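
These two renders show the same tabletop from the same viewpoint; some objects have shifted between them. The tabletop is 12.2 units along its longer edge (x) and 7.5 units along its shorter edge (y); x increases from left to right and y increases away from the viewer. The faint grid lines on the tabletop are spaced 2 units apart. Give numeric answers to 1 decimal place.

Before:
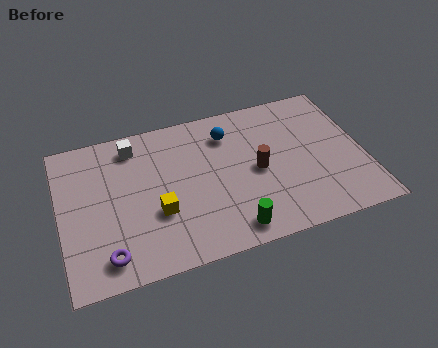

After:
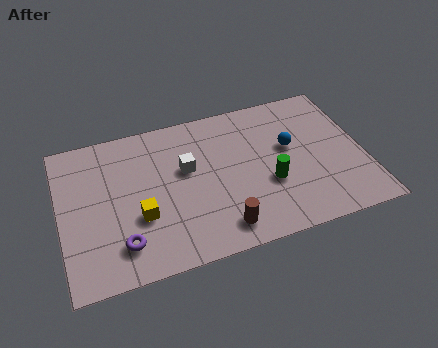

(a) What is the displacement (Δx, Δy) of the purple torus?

(0.6, 0.4)

The purple torus started near (1.7, 1.2) and ended near (2.3, 1.6).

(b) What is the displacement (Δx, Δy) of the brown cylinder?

(-1.7, -2.4)

From the two frames, the brown cylinder sits at roughly (7.9, 3.6) before and (6.2, 1.2) after.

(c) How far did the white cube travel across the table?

2.7

The white cube moved from about (3.1, 6.3) to (5.1, 4.5), a distance of √(2.0² + 1.8²) ≈ 2.7.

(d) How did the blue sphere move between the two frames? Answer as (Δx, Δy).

(2.4, -1.4)

The blue sphere was at about (6.9, 5.8) and moved to about (9.3, 4.4).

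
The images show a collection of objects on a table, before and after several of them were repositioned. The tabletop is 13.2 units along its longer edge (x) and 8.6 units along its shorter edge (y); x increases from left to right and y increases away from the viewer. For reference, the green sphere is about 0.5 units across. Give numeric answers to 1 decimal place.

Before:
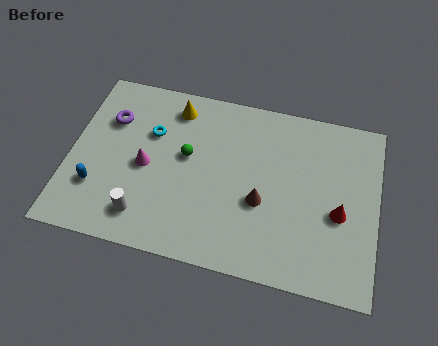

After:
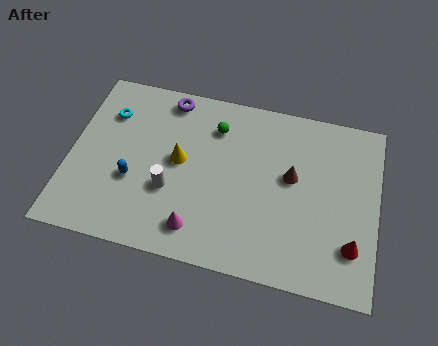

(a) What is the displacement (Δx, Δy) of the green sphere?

(1.1, 1.7)

The green sphere was at about (5.0, 4.9) and moved to about (6.1, 6.6).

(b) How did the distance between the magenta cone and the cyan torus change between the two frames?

+4.7

Before: roughly 1.7 units apart; after: 6.4. That's 4.7 units further apart.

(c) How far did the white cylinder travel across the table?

1.8

The white cylinder was near (3.4, 1.6) before and (4.4, 3.1) after, so it travelled √(1.0² + 1.5²) ≈ 1.8 units.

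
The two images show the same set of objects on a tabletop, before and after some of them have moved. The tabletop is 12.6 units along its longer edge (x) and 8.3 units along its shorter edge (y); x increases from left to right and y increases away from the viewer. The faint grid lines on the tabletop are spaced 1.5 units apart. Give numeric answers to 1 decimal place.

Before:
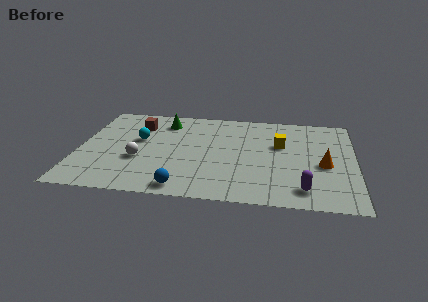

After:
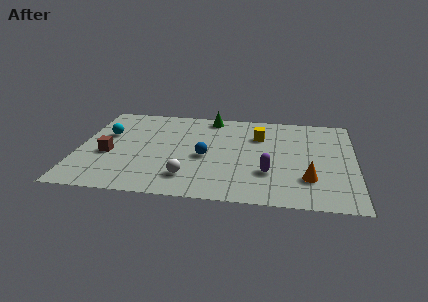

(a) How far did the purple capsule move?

2.0

The purple capsule moved from about (10.3, 1.4) to (8.7, 2.6), a distance of √(1.6² + 1.2²) ≈ 2.0.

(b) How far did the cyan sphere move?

1.5

From (2.7, 4.9) to (1.2, 5.2), the cyan sphere covered √(1.5² + 0.3²) ≈ 1.5 units.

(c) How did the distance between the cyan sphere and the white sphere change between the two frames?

+3.4

The distance was about 1.8 in the first image and 5.2 in the second, so they moved 3.4 units further apart.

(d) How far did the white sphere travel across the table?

2.6

The white sphere moved from about (2.8, 3.1) to (5.1, 1.8), a distance of √(2.3² + 1.3²) ≈ 2.6.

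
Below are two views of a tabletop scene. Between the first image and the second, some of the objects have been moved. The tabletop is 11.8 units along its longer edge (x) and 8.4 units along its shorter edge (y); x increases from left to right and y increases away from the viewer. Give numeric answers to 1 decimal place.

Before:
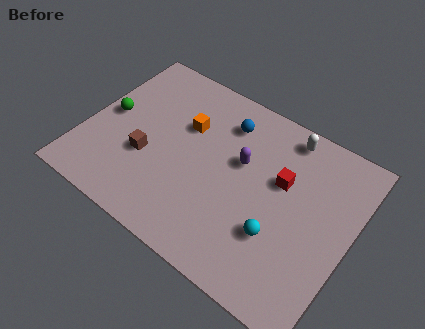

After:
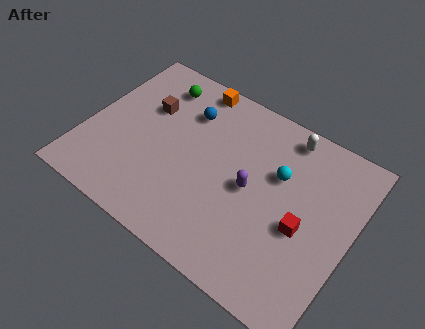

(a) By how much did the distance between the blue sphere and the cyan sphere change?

-0.6

The distance was about 5.0 in the first image and 4.4 in the second, so they moved 0.6 units closer together.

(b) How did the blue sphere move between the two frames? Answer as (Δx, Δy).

(-1.7, -0.4)

The blue sphere started near (5.8, 6.6) and ended near (4.1, 6.2).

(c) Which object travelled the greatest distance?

the green sphere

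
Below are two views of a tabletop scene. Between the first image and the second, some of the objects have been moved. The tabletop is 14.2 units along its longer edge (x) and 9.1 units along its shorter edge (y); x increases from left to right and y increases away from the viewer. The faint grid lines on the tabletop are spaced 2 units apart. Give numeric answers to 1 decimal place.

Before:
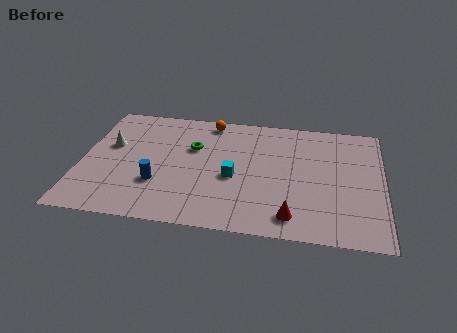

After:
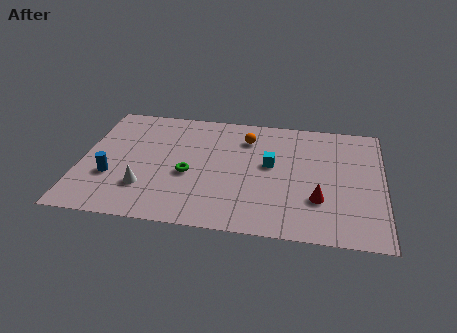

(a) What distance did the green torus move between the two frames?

2.1

From (5.2, 5.9) to (5.1, 3.8), the green torus covered √(0.1² + 2.1²) ≈ 2.1 units.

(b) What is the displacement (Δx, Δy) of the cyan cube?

(1.7, 1.2)

The cyan cube was at about (7.2, 3.9) and moved to about (8.9, 5.1).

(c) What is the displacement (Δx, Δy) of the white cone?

(1.8, -3.0)

The white cone was at about (1.3, 5.5) and moved to about (3.1, 2.5).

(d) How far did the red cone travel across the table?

1.8

The red cone was near (10.0, 1.4) before and (11.2, 2.8) after, so it travelled √(1.2² + 1.4²) ≈ 1.8 units.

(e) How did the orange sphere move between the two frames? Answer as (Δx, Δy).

(1.8, -1.1)

From the two frames, the orange sphere sits at roughly (5.9, 8.1) before and (7.7, 7.0) after.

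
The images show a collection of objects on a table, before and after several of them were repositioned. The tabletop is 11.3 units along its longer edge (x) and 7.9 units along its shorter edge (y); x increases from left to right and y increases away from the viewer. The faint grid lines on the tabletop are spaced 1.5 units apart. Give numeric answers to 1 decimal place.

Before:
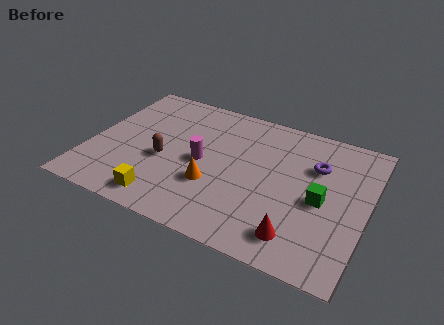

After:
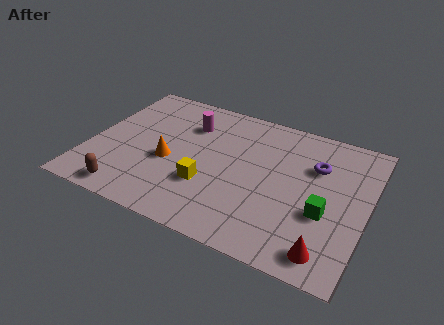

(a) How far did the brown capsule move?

2.6

The brown capsule was near (3.1, 3.3) before and (2.0, 0.9) after, so it travelled √(1.1² + 2.4²) ≈ 2.6 units.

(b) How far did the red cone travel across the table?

1.2

The red cone moved from about (8.8, 1.4) to (10.0, 1.1), a distance of √(1.2² + 0.3²) ≈ 1.2.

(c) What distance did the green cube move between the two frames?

0.6

From (9.5, 3.6) to (9.7, 3.0), the green cube covered √(0.2² + 0.6²) ≈ 0.6 units.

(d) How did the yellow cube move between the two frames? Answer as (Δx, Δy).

(1.6, 1.5)

From the two frames, the yellow cube sits at roughly (3.4, 1.1) before and (5.0, 2.6) after.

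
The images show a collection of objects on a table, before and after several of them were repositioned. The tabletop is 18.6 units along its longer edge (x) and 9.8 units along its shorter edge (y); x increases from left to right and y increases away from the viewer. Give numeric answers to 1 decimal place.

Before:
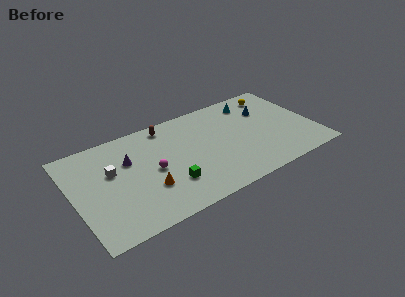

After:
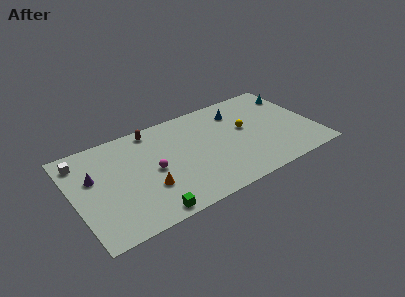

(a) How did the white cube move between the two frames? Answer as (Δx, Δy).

(-2.1, 2.1)

The white cube started near (3.0, 6.0) and ended near (0.9, 8.1).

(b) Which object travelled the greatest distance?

the yellow sphere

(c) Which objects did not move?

the orange cone and the magenta sphere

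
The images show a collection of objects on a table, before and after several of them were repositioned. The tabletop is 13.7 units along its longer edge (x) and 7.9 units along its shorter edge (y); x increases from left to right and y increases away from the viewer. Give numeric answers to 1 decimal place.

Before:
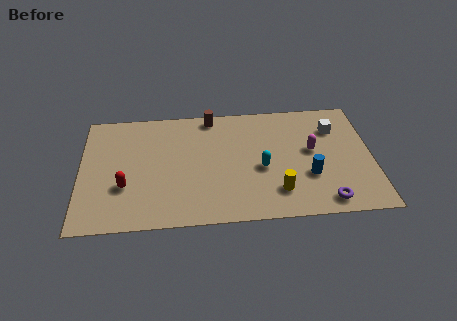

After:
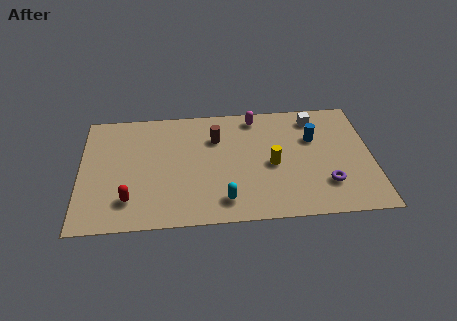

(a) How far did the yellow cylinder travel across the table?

1.8

From (9.2, 1.8) to (9.0, 3.6), the yellow cylinder covered √(0.2² + 1.8²) ≈ 1.8 units.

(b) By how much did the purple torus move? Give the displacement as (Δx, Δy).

(0.1, 1.1)

The purple torus started near (11.4, 1.0) and ended near (11.5, 2.1).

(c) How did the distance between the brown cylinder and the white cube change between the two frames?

-1.1

The distance was about 5.9 in the first image and 4.8 in the second, so they moved 1.1 units closer together.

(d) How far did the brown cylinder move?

1.5

From (6.2, 7.1) to (6.4, 5.6), the brown cylinder covered √(0.2² + 1.5²) ≈ 1.5 units.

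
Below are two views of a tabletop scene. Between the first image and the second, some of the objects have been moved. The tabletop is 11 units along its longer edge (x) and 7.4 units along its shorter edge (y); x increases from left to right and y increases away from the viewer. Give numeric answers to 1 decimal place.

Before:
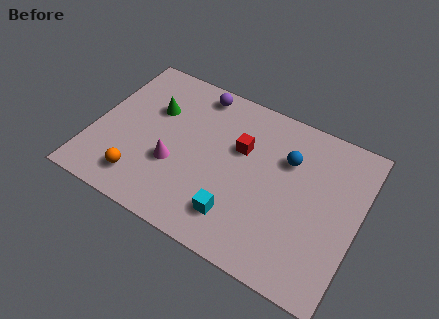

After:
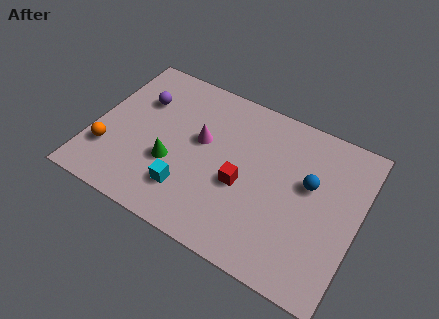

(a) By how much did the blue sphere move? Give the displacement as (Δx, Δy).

(1.0, -0.7)

The blue sphere started near (7.9, 5.1) and ended near (8.9, 4.4).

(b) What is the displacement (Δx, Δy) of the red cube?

(0.3, -1.6)

The red cube was at about (6.0, 4.7) and moved to about (6.3, 3.1).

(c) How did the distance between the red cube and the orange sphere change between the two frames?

+0.6

Before: roughly 5.0 units apart; after: 5.6. That's 0.6 units further apart.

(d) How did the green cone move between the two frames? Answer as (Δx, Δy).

(1.1, -2.2)

From the two frames, the green cone sits at roughly (2.3, 4.9) before and (3.4, 2.7) after.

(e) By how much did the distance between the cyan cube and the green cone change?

-4.0

Before: roughly 5.2 units apart; after: 1.2. That's 4.0 units closer together.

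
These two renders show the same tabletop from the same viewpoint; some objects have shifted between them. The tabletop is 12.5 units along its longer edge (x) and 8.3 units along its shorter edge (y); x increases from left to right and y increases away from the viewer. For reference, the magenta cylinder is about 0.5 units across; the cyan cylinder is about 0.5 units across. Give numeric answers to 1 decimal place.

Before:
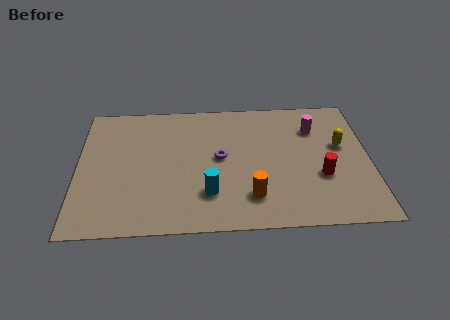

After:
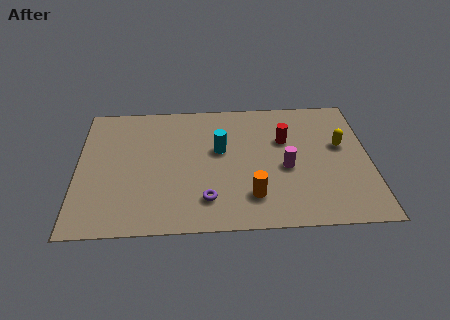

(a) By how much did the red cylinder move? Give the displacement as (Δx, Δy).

(-1.5, 2.4)

The red cylinder was at about (10.4, 3.0) and moved to about (8.9, 5.4).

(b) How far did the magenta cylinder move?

2.8

From (10.2, 6.1) to (8.9, 3.6), the magenta cylinder covered √(1.3² + 2.5²) ≈ 2.8 units.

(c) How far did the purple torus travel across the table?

2.7

The purple torus was near (6.1, 4.4) before and (5.5, 1.8) after, so it travelled √(0.6² + 2.6²) ≈ 2.7 units.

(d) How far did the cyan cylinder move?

2.7

The cyan cylinder moved from about (5.6, 2.2) to (6.1, 4.9), a distance of √(0.5² + 2.7²) ≈ 2.7.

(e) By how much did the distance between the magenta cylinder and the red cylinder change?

-1.3

The distance was about 3.1 in the first image and 1.8 in the second, so they moved 1.3 units closer together.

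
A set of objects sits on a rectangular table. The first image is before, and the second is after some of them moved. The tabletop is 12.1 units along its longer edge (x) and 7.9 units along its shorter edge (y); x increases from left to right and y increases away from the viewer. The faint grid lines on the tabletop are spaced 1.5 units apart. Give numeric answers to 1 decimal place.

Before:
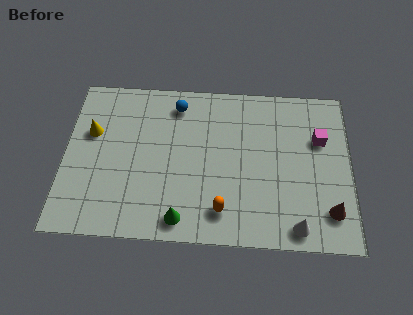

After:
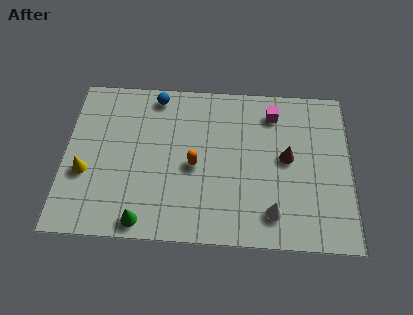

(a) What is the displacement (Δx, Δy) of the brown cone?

(-1.8, 2.5)

The brown cone was at about (11.2, 1.7) and moved to about (9.4, 4.2).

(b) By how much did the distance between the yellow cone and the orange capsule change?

-2.0

Before: roughly 6.6 units apart; after: 4.6. That's 2.0 units closer together.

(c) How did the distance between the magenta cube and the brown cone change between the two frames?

-1.2

The distance was about 3.5 in the first image and 2.3 in the second, so they moved 1.2 units closer together.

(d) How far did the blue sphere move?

1.0

From (4.7, 6.6) to (3.8, 7.0), the blue sphere covered √(0.9² + 0.4²) ≈ 1.0 units.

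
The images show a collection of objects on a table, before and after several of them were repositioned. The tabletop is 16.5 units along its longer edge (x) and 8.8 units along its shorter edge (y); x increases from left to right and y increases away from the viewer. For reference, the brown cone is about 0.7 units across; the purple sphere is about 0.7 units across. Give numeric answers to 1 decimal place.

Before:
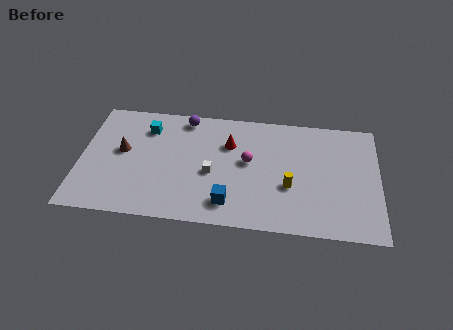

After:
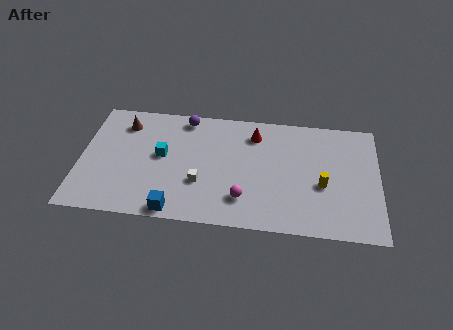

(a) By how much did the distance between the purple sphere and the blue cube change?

+0.4

Before: roughly 6.6 units apart; after: 7.0. That's 0.4 units further apart.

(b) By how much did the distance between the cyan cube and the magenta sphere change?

-0.7

The distance was about 6.0 in the first image and 5.3 in the second, so they moved 0.7 units closer together.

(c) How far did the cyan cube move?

2.2

The cyan cube moved from about (3.6, 6.8) to (4.5, 4.8), a distance of √(0.9² + 2.0²) ≈ 2.2.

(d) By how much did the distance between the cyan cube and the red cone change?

+0.9

Before: roughly 4.7 units apart; after: 5.6. That's 0.9 units further apart.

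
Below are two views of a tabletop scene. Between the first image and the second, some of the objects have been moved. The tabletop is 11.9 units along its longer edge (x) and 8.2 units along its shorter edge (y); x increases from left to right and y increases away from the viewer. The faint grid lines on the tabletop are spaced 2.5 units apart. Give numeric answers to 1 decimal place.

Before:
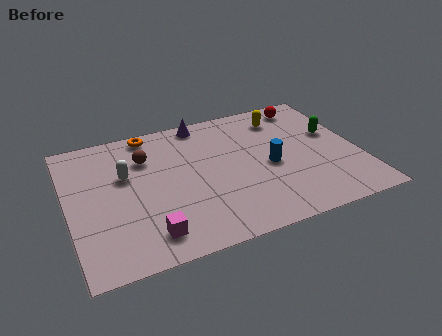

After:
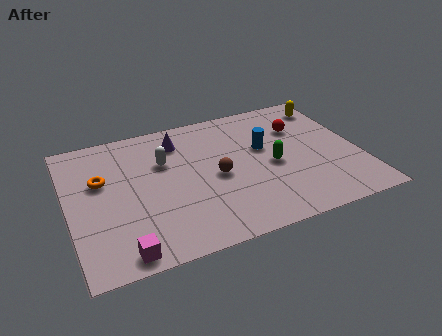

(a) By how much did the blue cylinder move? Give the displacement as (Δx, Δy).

(-0.1, 1.2)

The blue cylinder was at about (8.2, 3.7) and moved to about (8.1, 4.9).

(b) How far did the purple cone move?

1.4

The purple cone was near (5.8, 7.4) before and (4.7, 6.5) after, so it travelled √(1.1² + 0.9²) ≈ 1.4 units.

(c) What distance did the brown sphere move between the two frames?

3.4

The brown sphere moved from about (3.3, 5.9) to (6.0, 3.8), a distance of √(2.7² + 2.1²) ≈ 3.4.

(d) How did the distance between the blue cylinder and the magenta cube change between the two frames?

+1.7

They were about 5.7 units apart before and 7.4 after — 1.7 units further apart.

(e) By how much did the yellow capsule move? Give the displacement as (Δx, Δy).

(2.0, 0.2)

The yellow capsule was at about (9.1, 6.6) and moved to about (11.1, 6.8).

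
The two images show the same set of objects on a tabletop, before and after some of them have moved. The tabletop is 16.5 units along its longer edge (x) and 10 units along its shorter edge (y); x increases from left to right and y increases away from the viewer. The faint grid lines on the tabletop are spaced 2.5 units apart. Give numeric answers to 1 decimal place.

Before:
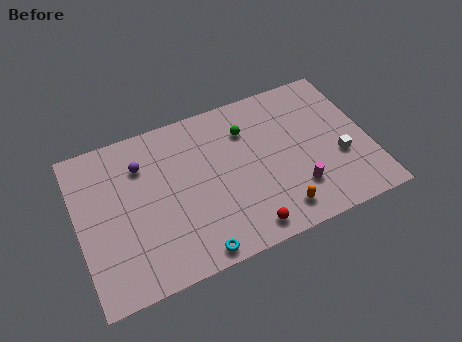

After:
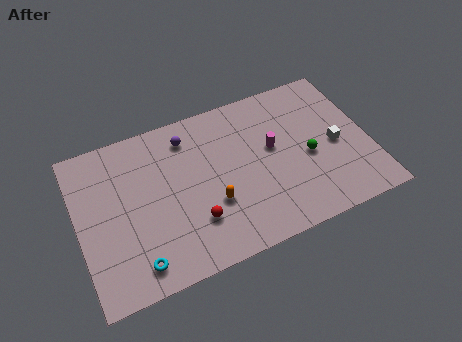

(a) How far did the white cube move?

0.9

From (14.7, 3.7) to (14.6, 4.6), the white cube covered √(0.1² + 0.9²) ≈ 0.9 units.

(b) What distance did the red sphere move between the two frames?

3.1

From (9.0, 1.2) to (6.3, 2.8), the red sphere covered √(2.7² + 1.6²) ≈ 3.1 units.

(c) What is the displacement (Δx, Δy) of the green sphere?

(3.2, -3.0)

The green sphere was at about (9.8, 7.4) and moved to about (13.0, 4.4).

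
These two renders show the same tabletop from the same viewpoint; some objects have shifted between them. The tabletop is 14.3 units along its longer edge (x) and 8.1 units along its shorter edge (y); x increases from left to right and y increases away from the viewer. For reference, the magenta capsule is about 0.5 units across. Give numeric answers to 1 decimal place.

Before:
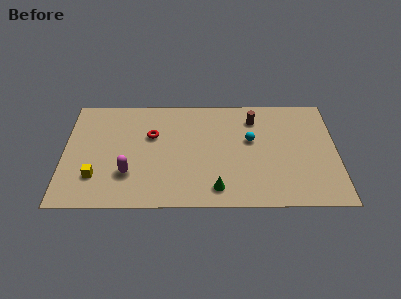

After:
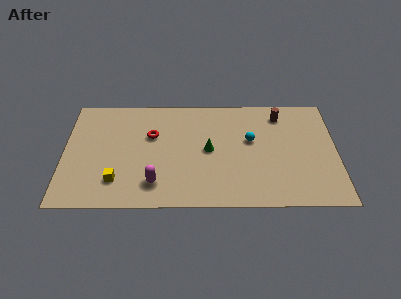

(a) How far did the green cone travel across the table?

2.8

The green cone was near (8.0, 1.3) before and (7.6, 4.1) after, so it travelled √(0.4² + 2.8²) ≈ 2.8 units.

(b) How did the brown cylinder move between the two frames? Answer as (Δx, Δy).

(1.4, 0.3)

The brown cylinder was at about (10.0, 6.4) and moved to about (11.4, 6.7).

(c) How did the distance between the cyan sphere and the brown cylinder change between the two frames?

+0.9

They were about 1.6 units apart before and 2.5 after — 0.9 units further apart.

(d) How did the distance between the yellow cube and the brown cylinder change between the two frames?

+0.5

The distance was about 9.3 in the first image and 9.8 in the second, so they moved 0.5 units further apart.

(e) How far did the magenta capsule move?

1.6

The magenta capsule was near (3.4, 2.4) before and (4.8, 1.7) after, so it travelled √(1.4² + 0.7²) ≈ 1.6 units.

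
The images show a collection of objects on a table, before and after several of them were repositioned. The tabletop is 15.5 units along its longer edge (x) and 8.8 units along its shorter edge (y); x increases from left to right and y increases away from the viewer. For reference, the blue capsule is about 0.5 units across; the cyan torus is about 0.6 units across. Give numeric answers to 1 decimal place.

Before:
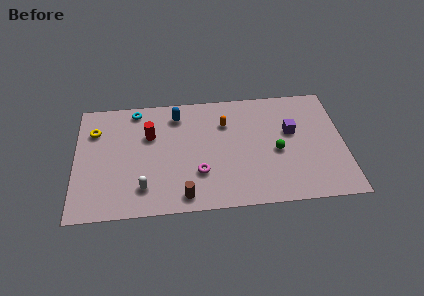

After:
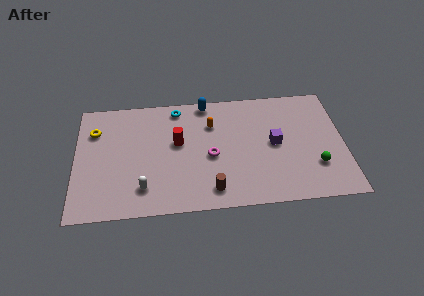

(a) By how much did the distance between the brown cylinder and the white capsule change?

+1.5

The distance was about 2.4 in the first image and 3.9 in the second, so they moved 1.5 units further apart.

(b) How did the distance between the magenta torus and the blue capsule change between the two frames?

-0.6

The distance was about 4.7 in the first image and 4.1 in the second, so they moved 0.6 units closer together.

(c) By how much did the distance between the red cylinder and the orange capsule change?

-2.1

Before: roughly 4.4 units apart; after: 2.3. That's 2.1 units closer together.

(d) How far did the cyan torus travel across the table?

2.4

From (3.5, 7.8) to (5.9, 7.7), the cyan torus covered √(2.4² + 0.1²) ≈ 2.4 units.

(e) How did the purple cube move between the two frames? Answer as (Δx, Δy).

(-1.0, -0.8)

The purple cube started near (12.5, 5.3) and ended near (11.5, 4.5).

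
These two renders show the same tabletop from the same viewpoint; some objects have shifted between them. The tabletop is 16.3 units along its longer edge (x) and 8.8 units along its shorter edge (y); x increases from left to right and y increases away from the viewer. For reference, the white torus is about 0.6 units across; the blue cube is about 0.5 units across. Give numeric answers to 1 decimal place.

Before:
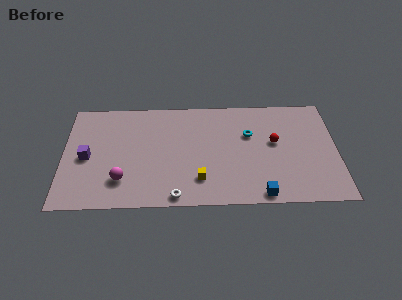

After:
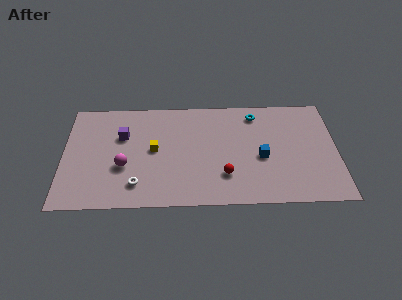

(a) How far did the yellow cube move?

3.7

The yellow cube moved from about (8.1, 2.1) to (5.4, 4.6), a distance of √(2.7² + 2.5²) ≈ 3.7.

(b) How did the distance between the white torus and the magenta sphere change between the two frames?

-1.8

Before: roughly 3.5 units apart; after: 1.7. That's 1.8 units closer together.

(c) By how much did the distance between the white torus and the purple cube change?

-2.1

The distance was about 6.2 in the first image and 4.1 in the second, so they moved 2.1 units closer together.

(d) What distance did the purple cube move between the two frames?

2.7

The purple cube was near (1.4, 4.1) before and (3.5, 5.8) after, so it travelled √(2.1² + 1.7²) ≈ 2.7 units.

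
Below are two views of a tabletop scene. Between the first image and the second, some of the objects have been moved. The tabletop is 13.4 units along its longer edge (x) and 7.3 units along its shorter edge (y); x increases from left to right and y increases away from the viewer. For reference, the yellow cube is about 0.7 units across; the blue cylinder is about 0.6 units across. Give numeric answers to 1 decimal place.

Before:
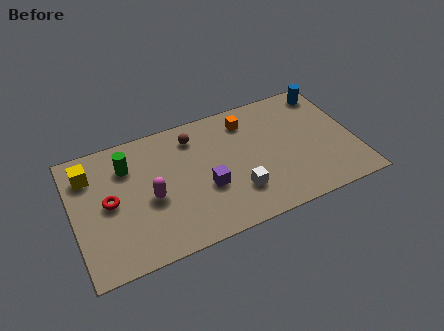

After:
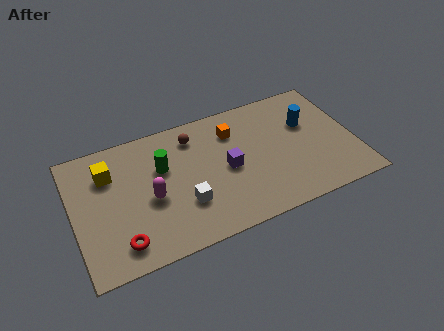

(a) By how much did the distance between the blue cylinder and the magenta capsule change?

-1.6

Before: roughly 9.4 units apart; after: 7.8. That's 1.6 units closer together.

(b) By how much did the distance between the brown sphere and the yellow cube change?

-0.9

Before: roughly 5.0 units apart; after: 4.1. That's 0.9 units closer together.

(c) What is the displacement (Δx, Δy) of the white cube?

(-2.5, 0.3)

The white cube started near (7.6, 2.0) and ended near (5.1, 2.3).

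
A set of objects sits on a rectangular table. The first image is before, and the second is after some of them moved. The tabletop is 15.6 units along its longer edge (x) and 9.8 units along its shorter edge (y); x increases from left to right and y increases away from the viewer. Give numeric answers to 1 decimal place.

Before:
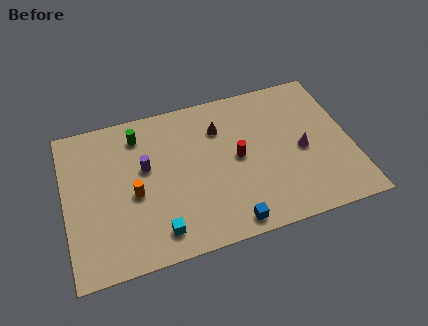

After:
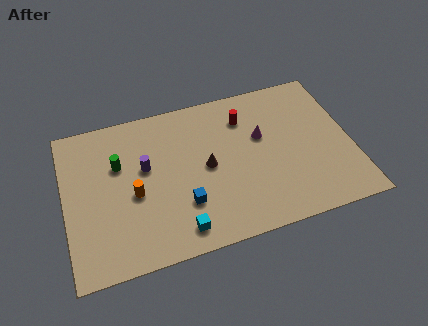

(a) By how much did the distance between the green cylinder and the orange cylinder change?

-1.5

Before: roughly 3.7 units apart; after: 2.2. That's 1.5 units closer together.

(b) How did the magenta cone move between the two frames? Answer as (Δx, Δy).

(-2.1, 1.5)

The magenta cone started near (12.9, 4.5) and ended near (10.8, 6.0).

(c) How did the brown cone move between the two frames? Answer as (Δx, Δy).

(-0.9, -2.3)

The brown cone was at about (8.6, 7.2) and moved to about (7.7, 4.9).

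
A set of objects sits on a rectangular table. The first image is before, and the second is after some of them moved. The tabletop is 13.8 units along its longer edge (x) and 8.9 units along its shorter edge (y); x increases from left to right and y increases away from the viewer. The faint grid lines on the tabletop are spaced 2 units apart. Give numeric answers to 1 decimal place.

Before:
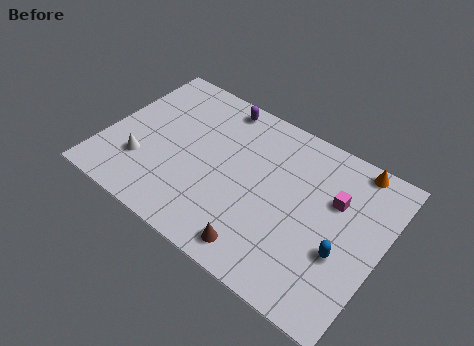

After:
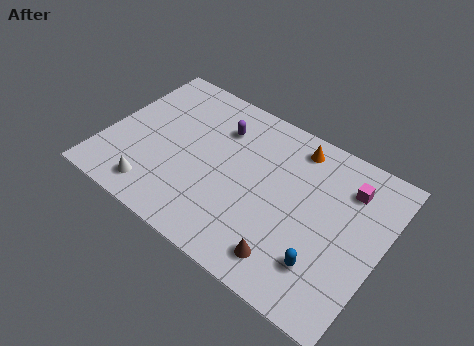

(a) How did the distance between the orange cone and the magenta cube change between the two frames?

+0.5

Before: roughly 2.4 units apart; after: 2.9. That's 0.5 units further apart.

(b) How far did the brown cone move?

1.4

The brown cone was near (8.4, 1.2) before and (9.8, 1.5) after, so it travelled √(1.4² + 0.3²) ≈ 1.4 units.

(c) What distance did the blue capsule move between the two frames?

1.3

The blue capsule was near (12.1, 3.3) before and (11.4, 2.2) after, so it travelled √(0.7² + 1.1²) ≈ 1.3 units.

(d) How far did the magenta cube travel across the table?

1.1

The magenta cube moved from about (11.3, 5.8) to (11.8, 6.8), a distance of √(0.5² + 1.0²) ≈ 1.1.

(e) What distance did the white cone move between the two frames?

1.5

The white cone was near (2.1, 2.6) before and (3.0, 1.4) after, so it travelled √(0.9² + 1.2²) ≈ 1.5 units.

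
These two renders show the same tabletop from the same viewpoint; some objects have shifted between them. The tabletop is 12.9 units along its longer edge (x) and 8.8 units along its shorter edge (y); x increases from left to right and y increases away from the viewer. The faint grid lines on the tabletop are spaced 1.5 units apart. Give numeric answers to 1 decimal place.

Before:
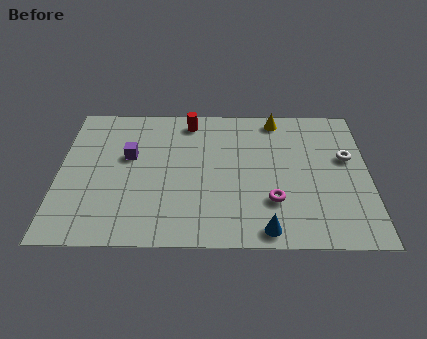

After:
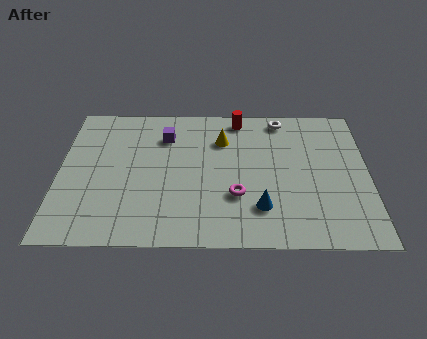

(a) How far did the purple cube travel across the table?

2.0

The purple cube was near (2.9, 5.3) before and (4.4, 6.6) after, so it travelled √(1.5² + 1.3²) ≈ 2.0 units.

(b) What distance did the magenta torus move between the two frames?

1.5

The magenta torus was near (8.9, 2.6) before and (7.4, 2.9) after, so it travelled √(1.5² + 0.3²) ≈ 1.5 units.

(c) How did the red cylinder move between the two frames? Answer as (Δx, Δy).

(2.1, 0.2)

The red cylinder was at about (5.4, 7.6) and moved to about (7.5, 7.8).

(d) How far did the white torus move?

3.7

The white torus moved from about (12.0, 5.3) to (9.3, 7.8), a distance of √(2.7² + 2.5²) ≈ 3.7.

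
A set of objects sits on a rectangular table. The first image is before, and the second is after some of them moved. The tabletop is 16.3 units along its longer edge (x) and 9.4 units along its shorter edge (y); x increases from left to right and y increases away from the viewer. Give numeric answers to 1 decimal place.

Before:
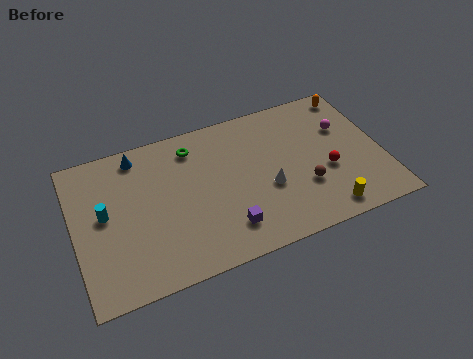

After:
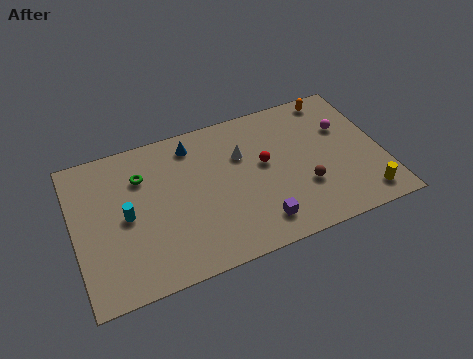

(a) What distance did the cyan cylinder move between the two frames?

1.2

From (1.6, 5.1) to (2.7, 4.6), the cyan cylinder covered √(1.1² + 0.5²) ≈ 1.2 units.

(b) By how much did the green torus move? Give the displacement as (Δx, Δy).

(-2.8, -0.9)

The green torus started near (6.5, 7.7) and ended near (3.7, 6.8).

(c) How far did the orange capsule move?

1.1

The orange capsule moved from about (15.3, 8.3) to (14.2, 8.4), a distance of √(1.1² + 0.1²) ≈ 1.1.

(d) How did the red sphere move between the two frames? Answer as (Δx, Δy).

(-3.2, 1.6)

The red sphere was at about (13.3, 3.7) and moved to about (10.1, 5.3).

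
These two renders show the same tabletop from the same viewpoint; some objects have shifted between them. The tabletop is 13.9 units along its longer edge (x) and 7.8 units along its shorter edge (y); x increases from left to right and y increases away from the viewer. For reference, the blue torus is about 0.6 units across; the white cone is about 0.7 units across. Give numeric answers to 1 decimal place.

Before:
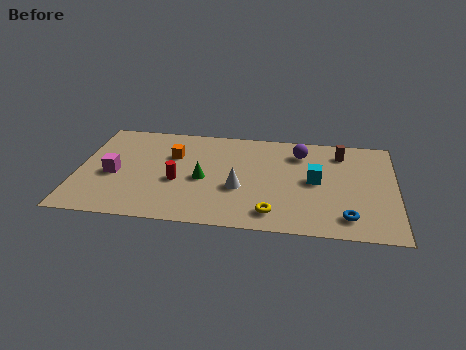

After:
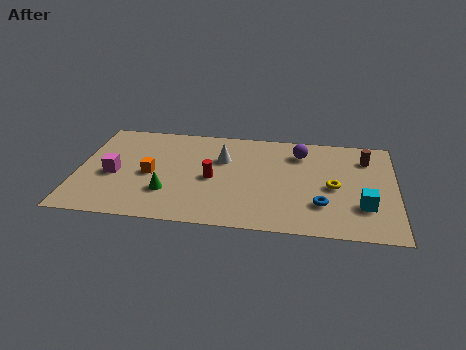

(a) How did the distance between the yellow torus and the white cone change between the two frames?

+2.9

They were about 2.3 units apart before and 5.2 after — 2.9 units further apart.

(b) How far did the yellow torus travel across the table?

3.5

The yellow torus was near (8.6, 1.3) before and (11.2, 3.6) after, so it travelled √(2.6² + 2.3²) ≈ 3.5 units.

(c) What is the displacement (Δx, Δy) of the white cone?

(-0.8, 2.2)

From the two frames, the white cone sits at roughly (7.1, 3.0) before and (6.3, 5.2) after.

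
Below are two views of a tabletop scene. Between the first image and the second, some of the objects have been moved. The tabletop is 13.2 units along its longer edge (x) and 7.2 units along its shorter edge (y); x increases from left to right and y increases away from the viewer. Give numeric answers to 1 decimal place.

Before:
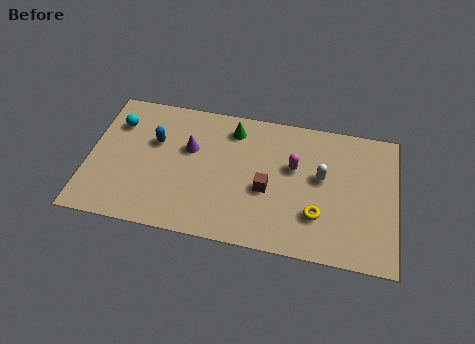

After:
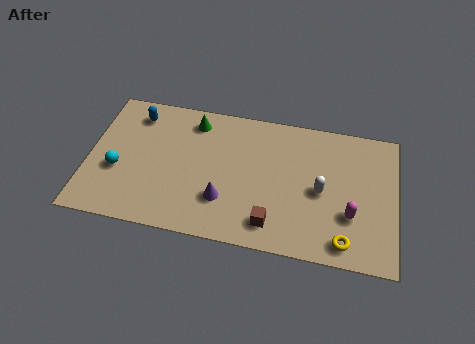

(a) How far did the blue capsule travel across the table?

1.6

The blue capsule moved from about (2.8, 4.6) to (1.9, 5.9), a distance of √(0.9² + 1.3²) ≈ 1.6.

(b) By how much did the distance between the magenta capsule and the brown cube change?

+1.7

They were about 1.8 units apart before and 3.5 after — 1.7 units further apart.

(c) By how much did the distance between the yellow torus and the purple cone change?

-0.8

Before: roughly 6.1 units apart; after: 5.3. That's 0.8 units closer together.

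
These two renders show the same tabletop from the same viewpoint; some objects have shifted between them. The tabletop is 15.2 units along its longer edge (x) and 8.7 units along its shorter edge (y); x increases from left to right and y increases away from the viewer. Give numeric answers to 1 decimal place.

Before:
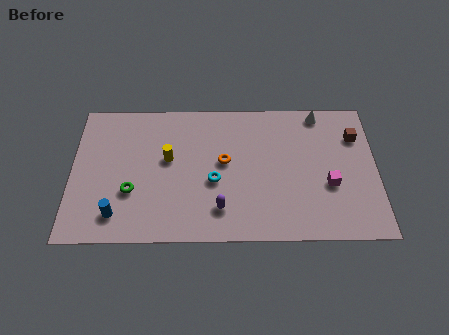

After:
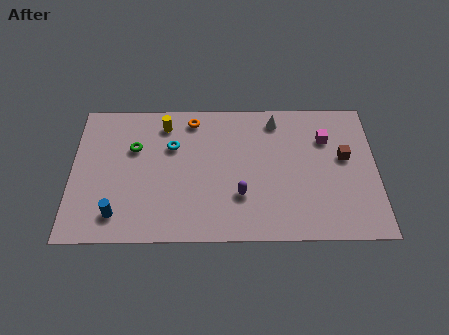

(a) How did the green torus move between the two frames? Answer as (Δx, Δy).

(0.1, 2.7)

From the two frames, the green torus sits at roughly (3.0, 3.0) before and (3.1, 5.7) after.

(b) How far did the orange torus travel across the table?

3.1

From (7.6, 4.8) to (6.0, 7.5), the orange torus covered √(1.6² + 2.7²) ≈ 3.1 units.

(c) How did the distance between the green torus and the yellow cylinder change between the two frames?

-0.6

They were about 2.7 units apart before and 2.1 after — 0.6 units closer together.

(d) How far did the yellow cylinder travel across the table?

2.2

The yellow cylinder moved from about (4.8, 5.0) to (4.6, 7.2), a distance of √(0.2² + 2.2²) ≈ 2.2.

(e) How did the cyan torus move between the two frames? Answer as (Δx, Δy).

(-2.1, 2.2)

The cyan torus was at about (7.1, 3.6) and moved to about (5.0, 5.8).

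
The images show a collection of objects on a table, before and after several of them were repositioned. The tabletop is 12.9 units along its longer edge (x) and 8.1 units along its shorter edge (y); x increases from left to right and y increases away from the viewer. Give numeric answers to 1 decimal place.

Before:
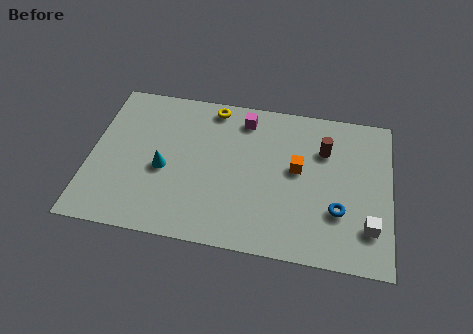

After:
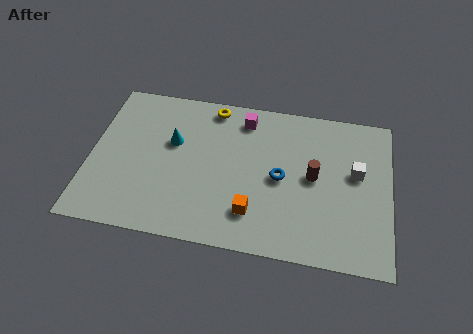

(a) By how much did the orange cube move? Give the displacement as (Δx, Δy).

(-1.8, -2.6)

The orange cube started near (8.9, 4.5) and ended near (7.1, 1.9).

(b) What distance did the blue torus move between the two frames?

2.8

The blue torus was near (10.7, 2.6) before and (8.2, 3.9) after, so it travelled √(2.5² + 1.3²) ≈ 2.8 units.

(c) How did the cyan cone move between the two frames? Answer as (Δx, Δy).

(0.3, 1.5)

From the two frames, the cyan cone sits at roughly (3.2, 3.5) before and (3.5, 5.0) after.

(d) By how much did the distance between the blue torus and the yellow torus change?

-2.7

The distance was about 7.2 in the first image and 4.5 in the second, so they moved 2.7 units closer together.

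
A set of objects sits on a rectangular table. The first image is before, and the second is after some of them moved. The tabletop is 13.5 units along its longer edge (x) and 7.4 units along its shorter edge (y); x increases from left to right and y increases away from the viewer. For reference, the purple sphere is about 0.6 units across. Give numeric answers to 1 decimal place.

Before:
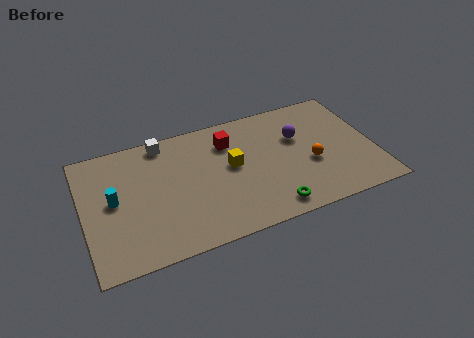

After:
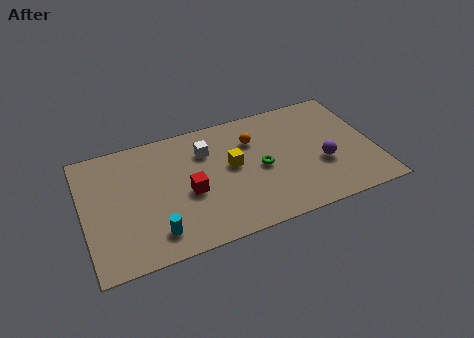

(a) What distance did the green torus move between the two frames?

2.5

From (8.4, 1.0) to (8.2, 3.5), the green torus covered √(0.2² + 2.5²) ≈ 2.5 units.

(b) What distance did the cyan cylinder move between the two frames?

3.0

From (1.4, 3.9) to (3.1, 1.4), the cyan cylinder covered √(1.7² + 2.5²) ≈ 3.0 units.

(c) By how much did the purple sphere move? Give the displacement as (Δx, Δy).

(0.9, -2.0)

The purple sphere was at about (10.1, 4.8) and moved to about (11.0, 2.8).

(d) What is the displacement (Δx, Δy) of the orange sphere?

(-2.5, 2.3)

The orange sphere started near (10.5, 3.0) and ended near (8.0, 5.3).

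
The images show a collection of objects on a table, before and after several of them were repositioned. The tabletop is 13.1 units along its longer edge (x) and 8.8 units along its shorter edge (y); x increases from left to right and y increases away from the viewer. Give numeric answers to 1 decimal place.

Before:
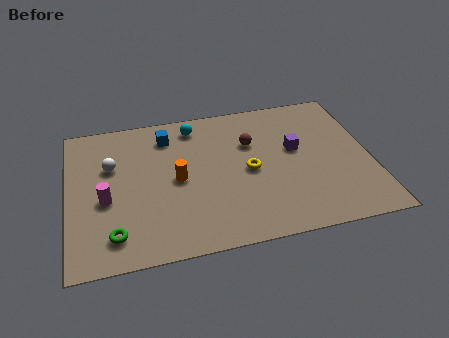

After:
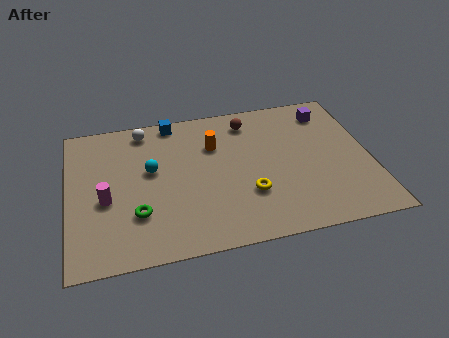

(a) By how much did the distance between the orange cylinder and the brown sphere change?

-1.7

The distance was about 3.7 in the first image and 2.0 in the second, so they moved 1.7 units closer together.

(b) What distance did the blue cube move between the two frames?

0.9

From (4.4, 7.1) to (4.7, 8.0), the blue cube covered √(0.3² + 0.9²) ≈ 0.9 units.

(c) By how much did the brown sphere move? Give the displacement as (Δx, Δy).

(0.0, 1.4)

From the two frames, the brown sphere sits at roughly (8.0, 5.9) before and (8.0, 7.3) after.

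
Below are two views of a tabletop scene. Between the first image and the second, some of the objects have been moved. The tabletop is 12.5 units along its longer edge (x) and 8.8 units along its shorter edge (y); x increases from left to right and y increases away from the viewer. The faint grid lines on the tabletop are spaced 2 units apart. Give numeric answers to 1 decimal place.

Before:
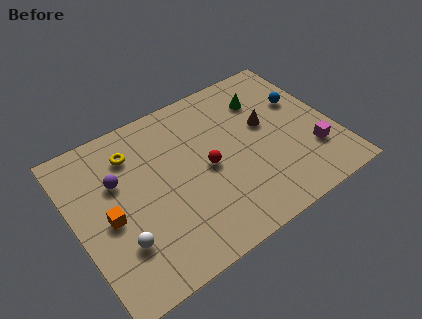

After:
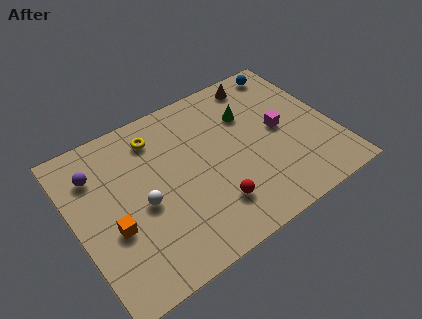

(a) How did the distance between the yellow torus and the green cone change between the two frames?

-2.0

Before: roughly 6.5 units apart; after: 4.5. That's 2.0 units closer together.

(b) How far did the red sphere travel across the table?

2.1

The red sphere moved from about (6.3, 4.2) to (6.2, 2.1), a distance of √(0.1² + 2.1²) ≈ 2.1.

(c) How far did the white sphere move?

1.9

From (1.8, 2.5) to (3.1, 3.9), the white sphere covered √(1.3² + 1.4²) ≈ 1.9 units.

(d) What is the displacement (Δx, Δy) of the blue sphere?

(-0.2, 2.2)

The blue sphere was at about (11.3, 5.6) and moved to about (11.1, 7.8).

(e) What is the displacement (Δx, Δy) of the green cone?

(-0.9, -0.5)

From the two frames, the green cone sits at roughly (9.6, 6.6) before and (8.7, 6.1) after.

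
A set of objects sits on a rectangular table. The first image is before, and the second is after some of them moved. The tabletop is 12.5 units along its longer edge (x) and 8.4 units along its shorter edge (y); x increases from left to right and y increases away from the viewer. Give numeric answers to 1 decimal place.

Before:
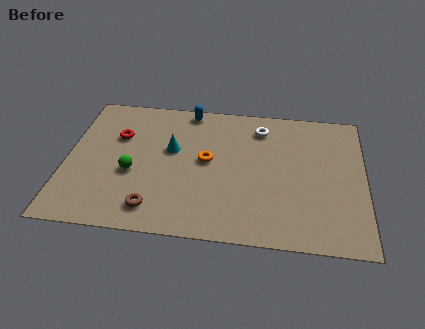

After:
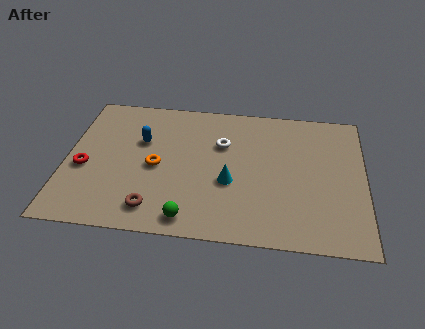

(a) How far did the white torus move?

2.0

The white torus moved from about (8.1, 6.8) to (6.5, 5.6), a distance of √(1.6² + 1.2²) ≈ 2.0.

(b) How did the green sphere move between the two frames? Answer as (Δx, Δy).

(2.5, -2.4)

From the two frames, the green sphere sits at roughly (2.8, 3.4) before and (5.3, 1.0) after.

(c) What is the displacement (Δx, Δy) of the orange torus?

(-2.1, -0.6)

The orange torus was at about (5.9, 4.5) and moved to about (3.8, 3.9).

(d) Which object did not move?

the brown torus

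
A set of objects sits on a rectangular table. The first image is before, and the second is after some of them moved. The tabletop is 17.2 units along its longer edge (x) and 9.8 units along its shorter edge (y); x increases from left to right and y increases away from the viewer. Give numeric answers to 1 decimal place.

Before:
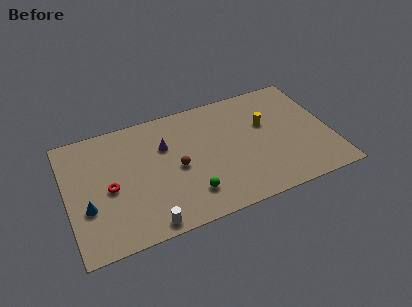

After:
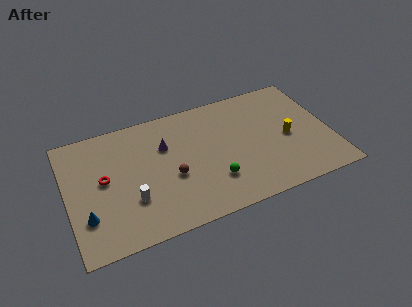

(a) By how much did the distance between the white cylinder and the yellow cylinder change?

+0.7

They were about 9.8 units apart before and 10.5 after — 0.7 units further apart.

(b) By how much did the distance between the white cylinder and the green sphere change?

+2.1

They were about 3.2 units apart before and 5.3 after — 2.1 units further apart.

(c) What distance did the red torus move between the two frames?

0.9

From (2.7, 4.5) to (2.4, 5.3), the red torus covered √(0.3² + 0.8²) ≈ 0.9 units.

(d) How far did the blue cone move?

0.7

The blue cone was near (1.2, 3.5) before and (1.1, 2.8) after, so it travelled √(0.1² + 0.7²) ≈ 0.7 units.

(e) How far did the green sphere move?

1.7

The green sphere moved from about (7.7, 2.2) to (9.3, 2.7), a distance of √(1.6² + 0.5²) ≈ 1.7.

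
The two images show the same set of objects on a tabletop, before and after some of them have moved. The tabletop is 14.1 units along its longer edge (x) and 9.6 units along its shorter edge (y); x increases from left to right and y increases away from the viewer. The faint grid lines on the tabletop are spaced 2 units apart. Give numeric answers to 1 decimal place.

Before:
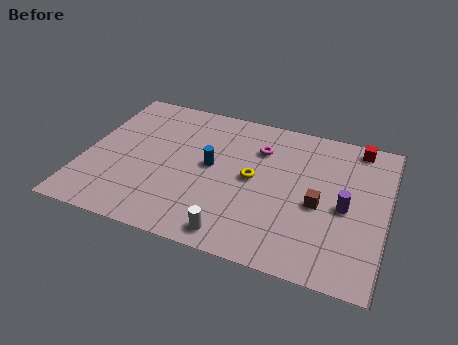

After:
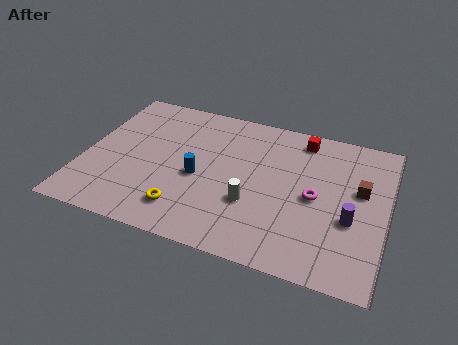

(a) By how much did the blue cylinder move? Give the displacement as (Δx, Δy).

(-0.5, -0.9)

The blue cylinder started near (5.9, 5.1) and ended near (5.4, 4.2).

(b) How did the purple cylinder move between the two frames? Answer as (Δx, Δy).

(0.3, -0.7)

The purple cylinder was at about (12.2, 4.4) and moved to about (12.5, 3.7).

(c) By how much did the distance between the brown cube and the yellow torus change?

+5.5

The distance was about 3.2 in the first image and 8.7 in the second, so they moved 5.5 units further apart.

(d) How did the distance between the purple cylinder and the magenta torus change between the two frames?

-3.0

Before: roughly 4.9 units apart; after: 1.9. That's 3.0 units closer together.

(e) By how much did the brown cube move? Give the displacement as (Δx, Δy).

(1.8, 1.5)

The brown cube started near (11.0, 4.2) and ended near (12.8, 5.7).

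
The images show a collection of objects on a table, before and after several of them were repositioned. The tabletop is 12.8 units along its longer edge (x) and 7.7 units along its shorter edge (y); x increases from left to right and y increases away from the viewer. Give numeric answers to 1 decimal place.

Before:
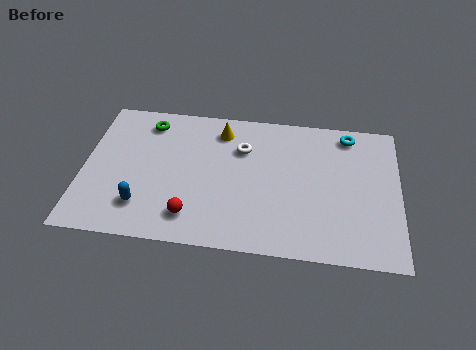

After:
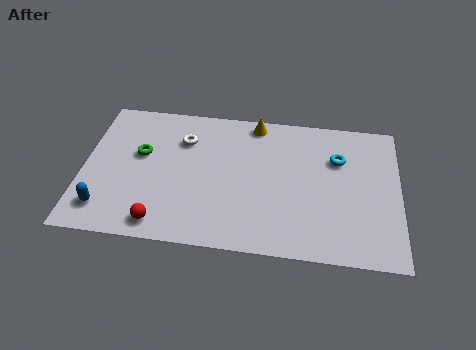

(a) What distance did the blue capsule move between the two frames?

1.5

The blue capsule was near (2.5, 1.8) before and (1.0, 1.5) after, so it travelled √(1.5² + 0.3²) ≈ 1.5 units.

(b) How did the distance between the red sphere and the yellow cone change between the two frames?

+2.0

Before: roughly 4.9 units apart; after: 6.9. That's 2.0 units further apart.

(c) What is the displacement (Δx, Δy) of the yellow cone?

(1.4, 0.6)

The yellow cone started near (5.5, 6.3) and ended near (6.9, 6.9).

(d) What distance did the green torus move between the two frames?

1.8

The green torus moved from about (2.5, 6.4) to (2.3, 4.6), a distance of √(0.2² + 1.8²) ≈ 1.8.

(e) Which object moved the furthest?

the white torus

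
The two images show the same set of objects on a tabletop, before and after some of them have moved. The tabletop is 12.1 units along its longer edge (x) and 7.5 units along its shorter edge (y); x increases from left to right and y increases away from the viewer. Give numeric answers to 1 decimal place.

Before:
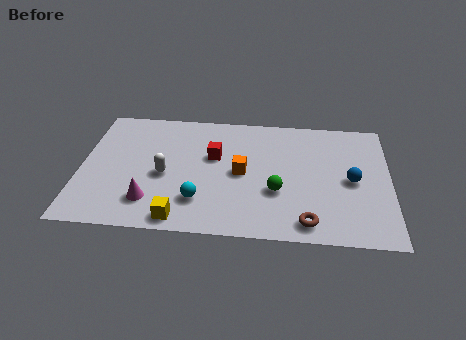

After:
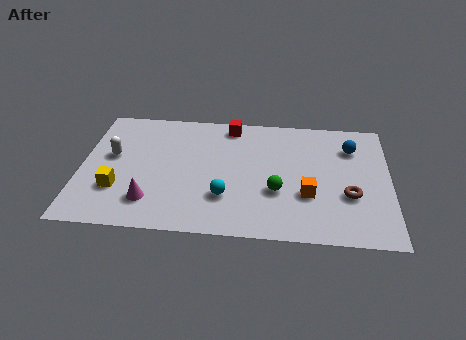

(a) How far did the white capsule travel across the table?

2.3

From (3.3, 3.3) to (1.2, 4.3), the white capsule covered √(2.1² + 1.0²) ≈ 2.3 units.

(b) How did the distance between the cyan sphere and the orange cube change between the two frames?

+0.8

Before: roughly 2.4 units apart; after: 3.2. That's 0.8 units further apart.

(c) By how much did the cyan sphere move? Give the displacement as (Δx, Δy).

(1.0, 0.3)

The cyan sphere started near (4.7, 1.9) and ended near (5.7, 2.2).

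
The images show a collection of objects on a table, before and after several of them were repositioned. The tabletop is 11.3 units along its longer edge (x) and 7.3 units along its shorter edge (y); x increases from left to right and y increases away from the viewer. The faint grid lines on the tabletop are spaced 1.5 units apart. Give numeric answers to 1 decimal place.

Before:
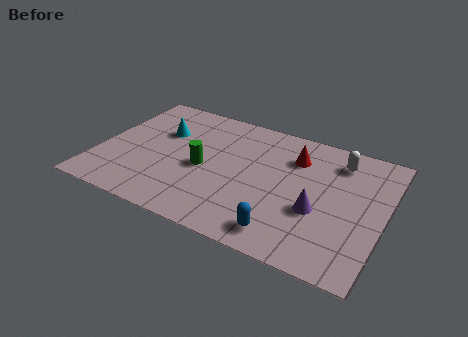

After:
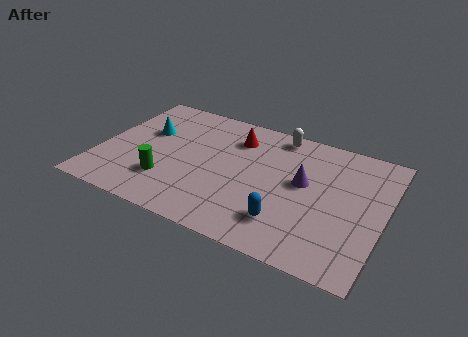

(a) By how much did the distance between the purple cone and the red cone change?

+0.4

They were about 2.9 units apart before and 3.3 after — 0.4 units further apart.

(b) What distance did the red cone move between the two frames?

2.4

The red cone was near (7.6, 5.4) before and (5.2, 5.6) after, so it travelled √(2.4² + 0.2²) ≈ 2.4 units.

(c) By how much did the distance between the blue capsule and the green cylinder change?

+0.7

Before: roughly 4.1 units apart; after: 4.8. That's 0.7 units further apart.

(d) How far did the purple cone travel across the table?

1.5

The purple cone moved from about (8.8, 2.8) to (8.1, 4.1), a distance of √(0.7² + 1.3²) ≈ 1.5.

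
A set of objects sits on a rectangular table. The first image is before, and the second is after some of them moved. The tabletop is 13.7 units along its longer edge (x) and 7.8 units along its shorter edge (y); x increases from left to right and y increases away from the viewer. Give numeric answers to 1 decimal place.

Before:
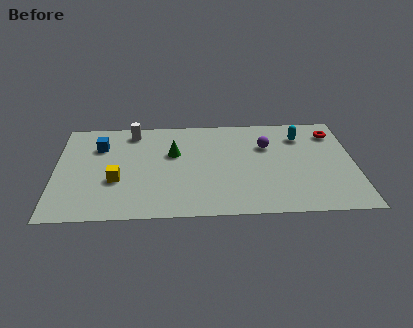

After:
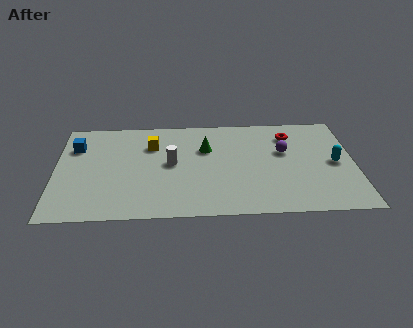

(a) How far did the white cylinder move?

3.2

The white cylinder was near (3.5, 6.7) before and (5.3, 4.1) after, so it travelled √(1.8² + 2.6²) ≈ 3.2 units.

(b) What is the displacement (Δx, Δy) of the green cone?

(1.5, 0.3)

The green cone started near (5.4, 4.9) and ended near (6.9, 5.2).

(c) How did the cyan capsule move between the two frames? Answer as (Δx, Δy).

(1.5, -2.2)

The cyan capsule started near (11.3, 6.0) and ended near (12.8, 3.8).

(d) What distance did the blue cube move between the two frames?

1.1

The blue cube moved from about (2.0, 5.6) to (0.9, 5.6), a distance of √(1.1² + 0.0²) ≈ 1.1.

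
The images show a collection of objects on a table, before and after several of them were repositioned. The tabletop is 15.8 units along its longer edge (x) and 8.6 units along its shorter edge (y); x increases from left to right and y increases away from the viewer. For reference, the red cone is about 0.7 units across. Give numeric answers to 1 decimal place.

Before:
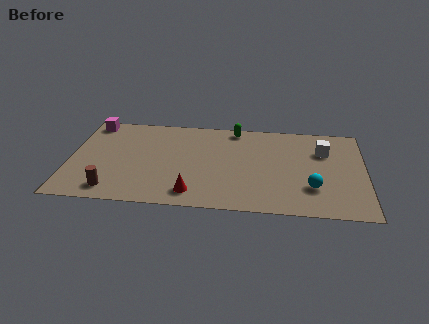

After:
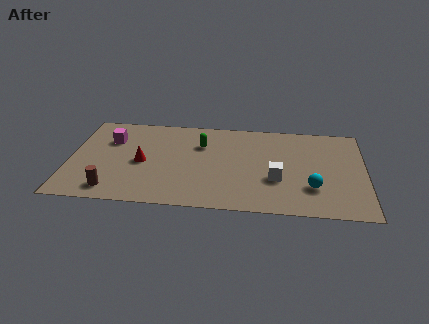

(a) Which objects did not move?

the brown cylinder and the cyan sphere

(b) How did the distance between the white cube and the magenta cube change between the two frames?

-3.2

They were about 12.7 units apart before and 9.5 after — 3.2 units closer together.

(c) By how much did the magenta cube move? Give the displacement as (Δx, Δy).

(1.1, -1.6)

From the two frames, the magenta cube sits at roughly (1.0, 7.6) before and (2.1, 6.0) after.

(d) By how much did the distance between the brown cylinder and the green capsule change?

-2.5

They were about 9.1 units apart before and 6.6 after — 2.5 units closer together.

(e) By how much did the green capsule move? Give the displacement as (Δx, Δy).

(-1.8, -1.7)

The green capsule was at about (8.8, 7.7) and moved to about (7.0, 6.0).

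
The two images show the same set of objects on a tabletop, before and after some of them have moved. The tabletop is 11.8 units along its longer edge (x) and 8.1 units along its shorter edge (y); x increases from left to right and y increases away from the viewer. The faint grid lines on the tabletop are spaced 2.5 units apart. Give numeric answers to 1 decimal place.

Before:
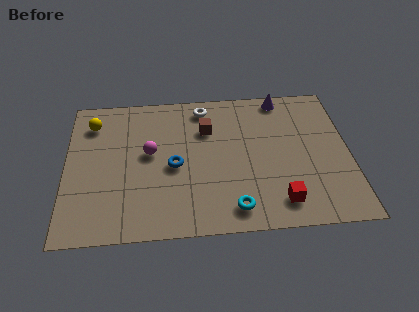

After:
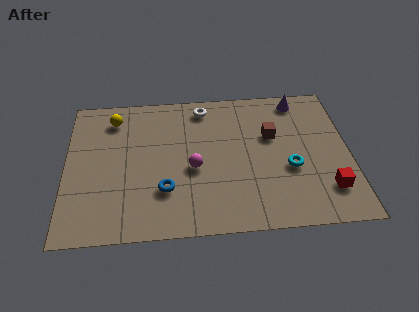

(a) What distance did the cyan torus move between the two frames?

3.1

From (6.9, 1.2) to (9.3, 3.2), the cyan torus covered √(2.4² + 2.0²) ≈ 3.1 units.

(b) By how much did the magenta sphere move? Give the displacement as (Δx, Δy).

(1.8, -1.0)

From the two frames, the magenta sphere sits at roughly (3.5, 4.5) before and (5.3, 3.5) after.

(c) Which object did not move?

the white torus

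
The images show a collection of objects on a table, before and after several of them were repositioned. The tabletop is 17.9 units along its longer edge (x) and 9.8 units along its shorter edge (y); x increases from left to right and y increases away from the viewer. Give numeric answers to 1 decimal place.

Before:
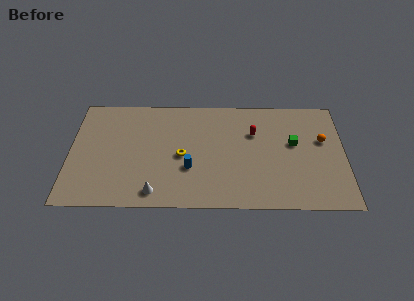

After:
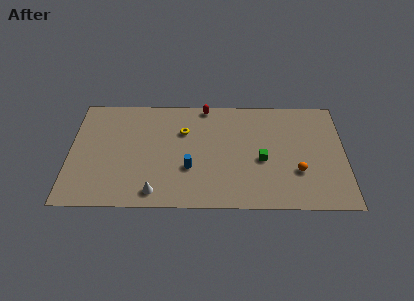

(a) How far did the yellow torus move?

2.2

The yellow torus was near (7.3, 4.5) before and (7.4, 6.7) after, so it travelled √(0.1² + 2.2²) ≈ 2.2 units.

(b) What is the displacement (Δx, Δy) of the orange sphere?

(-1.7, -2.8)

The orange sphere was at about (16.5, 6.0) and moved to about (14.8, 3.2).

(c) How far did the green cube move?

2.6

The green cube moved from about (14.6, 5.7) to (12.5, 4.2), a distance of √(2.1² + 1.5²) ≈ 2.6.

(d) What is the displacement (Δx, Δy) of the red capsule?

(-3.2, 2.4)

The red capsule was at about (12.0, 6.6) and moved to about (8.8, 9.0).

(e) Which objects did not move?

the white cone and the blue cylinder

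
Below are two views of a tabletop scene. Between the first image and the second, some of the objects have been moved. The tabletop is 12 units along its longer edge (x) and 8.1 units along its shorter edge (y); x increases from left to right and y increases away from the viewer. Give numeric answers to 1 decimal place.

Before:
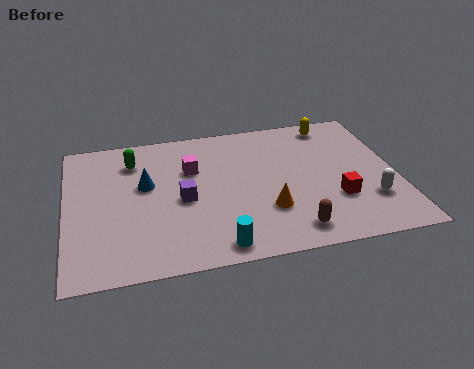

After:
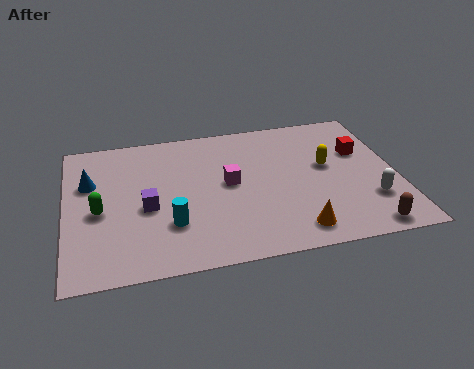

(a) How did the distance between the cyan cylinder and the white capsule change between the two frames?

+1.4

Before: roughly 5.8 units apart; after: 7.2. That's 1.4 units further apart.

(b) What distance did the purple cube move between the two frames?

1.3

From (4.2, 3.7) to (2.9, 3.5), the purple cube covered √(1.3² + 0.2²) ≈ 1.3 units.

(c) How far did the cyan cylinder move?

2.2

The cyan cylinder moved from about (5.3, 0.9) to (3.7, 2.4), a distance of √(1.6² + 1.5²) ≈ 2.2.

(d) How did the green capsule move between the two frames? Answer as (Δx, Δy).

(-1.3, -2.7)

From the two frames, the green capsule sits at roughly (2.5, 6.3) before and (1.2, 3.6) after.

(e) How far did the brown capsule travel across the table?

2.6

From (8.0, 1.2) to (10.6, 0.8), the brown capsule covered √(2.6² + 0.4²) ≈ 2.6 units.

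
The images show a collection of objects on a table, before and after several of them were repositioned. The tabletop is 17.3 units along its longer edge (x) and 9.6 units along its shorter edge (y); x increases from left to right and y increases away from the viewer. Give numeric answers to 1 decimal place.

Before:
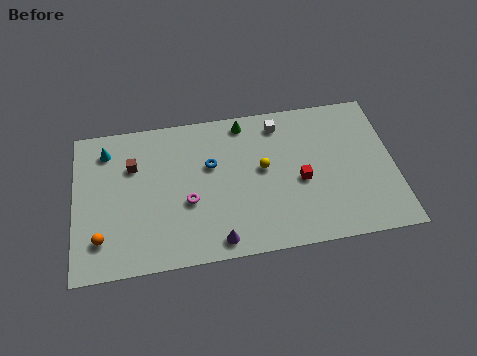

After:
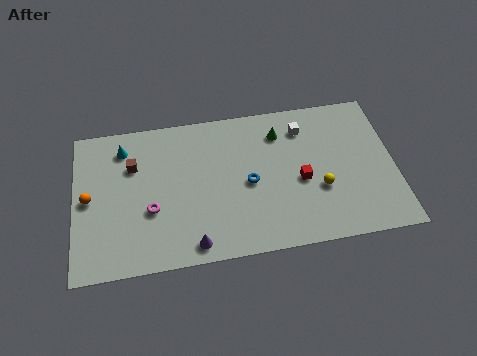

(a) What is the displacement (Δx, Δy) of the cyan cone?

(0.9, 0.0)

From the two frames, the cyan cone sits at roughly (1.8, 7.8) before and (2.7, 7.8) after.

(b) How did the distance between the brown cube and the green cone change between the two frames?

+1.7

Before: roughly 6.4 units apart; after: 8.1. That's 1.7 units further apart.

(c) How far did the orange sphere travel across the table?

2.7

The orange sphere moved from about (1.4, 2.2) to (0.8, 4.8), a distance of √(0.6² + 2.6²) ≈ 2.7.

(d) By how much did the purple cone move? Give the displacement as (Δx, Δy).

(-1.3, 0.0)

The purple cone was at about (7.6, 1.1) and moved to about (6.3, 1.1).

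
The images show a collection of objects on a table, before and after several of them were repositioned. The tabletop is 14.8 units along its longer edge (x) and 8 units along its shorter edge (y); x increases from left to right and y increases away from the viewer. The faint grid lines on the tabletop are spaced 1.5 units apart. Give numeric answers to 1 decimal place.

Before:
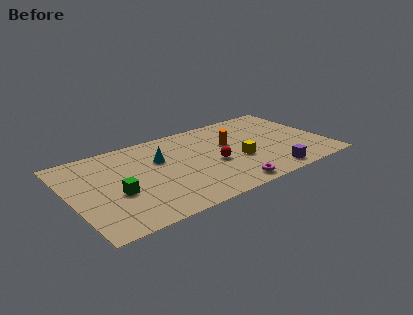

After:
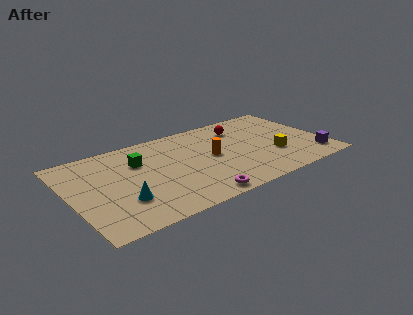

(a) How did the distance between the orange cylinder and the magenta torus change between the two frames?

-0.5

Before: roughly 4.1 units apart; after: 3.6. That's 0.5 units closer together.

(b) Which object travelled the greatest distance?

the cyan cone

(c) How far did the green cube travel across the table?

2.8

The green cube was near (2.5, 3.2) before and (4.1, 5.5) after, so it travelled √(1.6² + 2.3²) ≈ 2.8 units.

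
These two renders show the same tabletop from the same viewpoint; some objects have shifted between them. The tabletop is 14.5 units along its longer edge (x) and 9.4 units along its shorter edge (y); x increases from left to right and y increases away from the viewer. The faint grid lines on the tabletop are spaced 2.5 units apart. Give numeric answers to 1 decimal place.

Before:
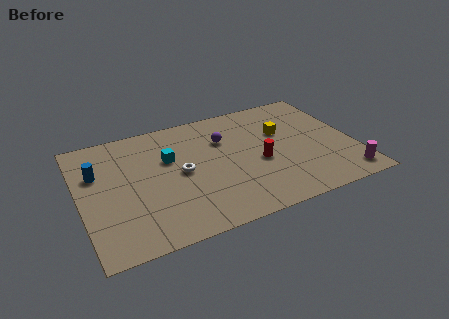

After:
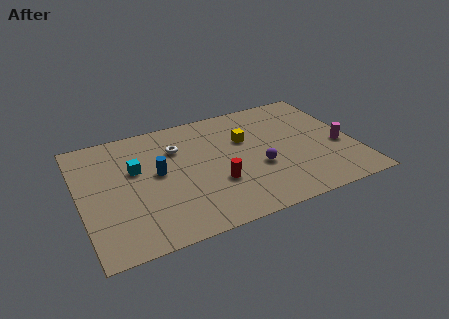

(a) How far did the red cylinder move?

2.5

The red cylinder was near (9.4, 4.0) before and (7.0, 3.2) after, so it travelled √(2.4² + 0.8²) ≈ 2.5 units.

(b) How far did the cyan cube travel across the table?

1.8

From (4.8, 6.0) to (3.0, 5.8), the cyan cube covered √(1.8² + 0.2²) ≈ 1.8 units.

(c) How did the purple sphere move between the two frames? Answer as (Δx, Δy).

(1.5, -2.9)

From the two frames, the purple sphere sits at roughly (7.8, 6.5) before and (9.3, 3.6) after.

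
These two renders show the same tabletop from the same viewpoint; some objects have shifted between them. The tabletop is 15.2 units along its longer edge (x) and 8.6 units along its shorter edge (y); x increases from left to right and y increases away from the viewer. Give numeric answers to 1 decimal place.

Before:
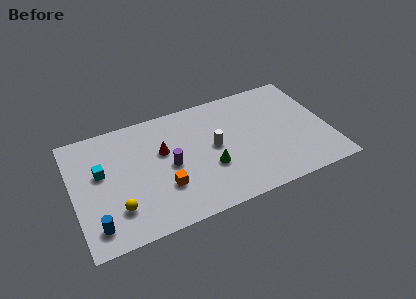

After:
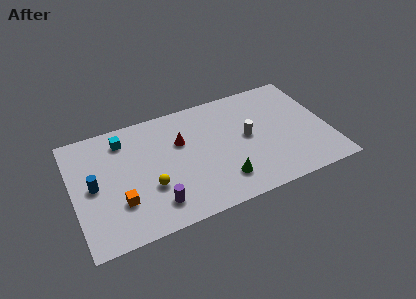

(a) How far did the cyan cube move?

2.4

The cyan cube was near (1.7, 5.1) before and (3.2, 7.0) after, so it travelled √(1.5² + 1.9²) ≈ 2.4 units.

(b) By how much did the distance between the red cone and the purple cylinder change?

+3.1

Before: roughly 1.2 units apart; after: 4.3. That's 3.1 units further apart.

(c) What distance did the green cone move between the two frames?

1.3

The green cone was near (8.0, 3.1) before and (8.6, 1.9) after, so it travelled √(0.6² + 1.2²) ≈ 1.3 units.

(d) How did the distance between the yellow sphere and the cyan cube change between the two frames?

+1.2

The distance was about 3.0 in the first image and 4.2 in the second, so they moved 1.2 units further apart.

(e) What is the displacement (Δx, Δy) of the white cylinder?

(2.0, 0.0)

From the two frames, the white cylinder sits at roughly (8.4, 4.5) before and (10.4, 4.5) after.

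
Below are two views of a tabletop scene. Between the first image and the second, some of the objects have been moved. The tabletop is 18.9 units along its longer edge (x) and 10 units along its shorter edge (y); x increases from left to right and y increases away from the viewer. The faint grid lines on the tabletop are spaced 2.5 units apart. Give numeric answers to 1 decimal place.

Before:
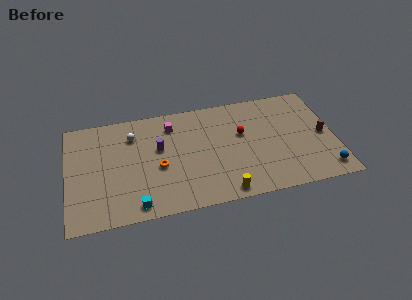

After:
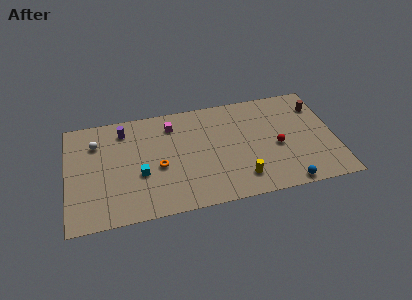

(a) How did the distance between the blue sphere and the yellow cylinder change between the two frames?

-3.9

The distance was about 7.2 in the first image and 3.3 in the second, so they moved 3.9 units closer together.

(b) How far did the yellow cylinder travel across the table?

1.6

The yellow cylinder moved from about (10.8, 1.0) to (12.1, 2.0), a distance of √(1.3² + 1.0²) ≈ 1.6.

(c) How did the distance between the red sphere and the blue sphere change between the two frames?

-3.6

The distance was about 7.2 in the first image and 3.6 in the second, so they moved 3.6 units closer together.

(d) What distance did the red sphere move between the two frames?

2.9

From (12.4, 6.1) to (14.8, 4.4), the red sphere covered √(2.4² + 1.7²) ≈ 2.9 units.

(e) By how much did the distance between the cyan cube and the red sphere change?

+0.6

They were about 9.1 units apart before and 9.7 after — 0.6 units further apart.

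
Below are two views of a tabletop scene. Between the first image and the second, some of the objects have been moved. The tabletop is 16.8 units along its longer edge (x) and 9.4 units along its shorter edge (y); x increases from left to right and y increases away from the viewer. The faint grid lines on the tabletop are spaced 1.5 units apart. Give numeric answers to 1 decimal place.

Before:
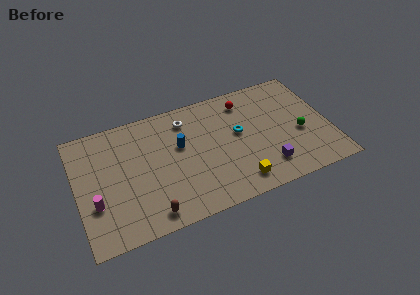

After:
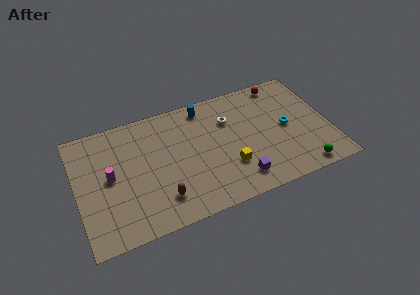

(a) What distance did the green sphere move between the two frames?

2.9

From (14.8, 3.9) to (14.6, 1.0), the green sphere covered √(0.2² + 2.9²) ≈ 2.9 units.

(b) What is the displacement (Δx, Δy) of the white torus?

(2.8, -1.0)

The white torus was at about (7.5, 7.6) and moved to about (10.3, 6.6).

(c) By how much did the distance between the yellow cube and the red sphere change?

+0.6

They were about 6.3 units apart before and 6.9 after — 0.6 units further apart.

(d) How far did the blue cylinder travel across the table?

3.1

From (6.9, 5.7) to (8.8, 8.2), the blue cylinder covered √(1.9² + 2.5²) ≈ 3.1 units.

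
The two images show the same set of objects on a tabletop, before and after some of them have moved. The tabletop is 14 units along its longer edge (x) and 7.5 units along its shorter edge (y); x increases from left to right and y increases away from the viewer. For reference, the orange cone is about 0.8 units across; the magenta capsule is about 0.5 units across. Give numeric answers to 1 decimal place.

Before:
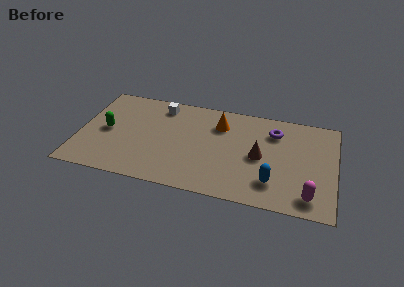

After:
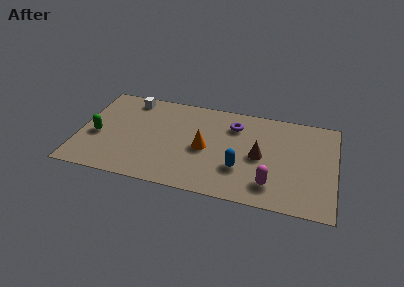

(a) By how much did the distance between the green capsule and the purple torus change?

-1.5

The distance was about 9.3 in the first image and 7.8 in the second, so they moved 1.5 units closer together.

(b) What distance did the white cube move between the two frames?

1.7

The white cube moved from about (4.3, 6.3) to (2.6, 6.5), a distance of √(1.7² + 0.2²) ≈ 1.7.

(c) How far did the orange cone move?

2.2

The orange cone moved from about (7.6, 5.6) to (6.9, 3.5), a distance of √(0.7² + 2.1²) ≈ 2.2.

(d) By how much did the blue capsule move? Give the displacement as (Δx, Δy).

(-1.8, 0.6)

From the two frames, the blue capsule sits at roughly (10.7, 1.8) before and (8.9, 2.4) after.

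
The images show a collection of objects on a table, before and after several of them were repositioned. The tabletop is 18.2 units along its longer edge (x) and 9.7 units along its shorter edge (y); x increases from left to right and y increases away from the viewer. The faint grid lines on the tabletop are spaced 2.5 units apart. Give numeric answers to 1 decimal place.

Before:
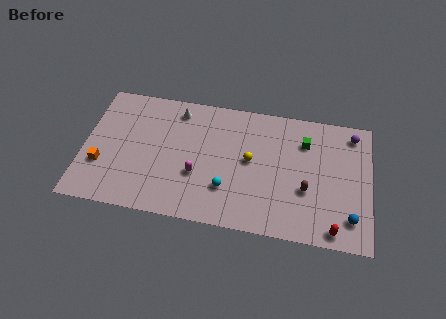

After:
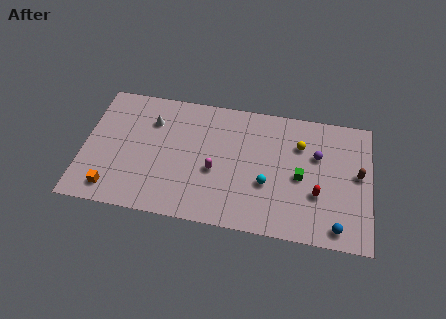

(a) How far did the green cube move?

2.7

From (14.0, 7.2) to (13.8, 4.5), the green cube covered √(0.2² + 2.7²) ≈ 2.7 units.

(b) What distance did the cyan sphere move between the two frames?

2.6

From (9.2, 2.8) to (11.7, 3.6), the cyan sphere covered √(2.5² + 0.8²) ≈ 2.6 units.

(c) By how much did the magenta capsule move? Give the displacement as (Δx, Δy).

(1.1, 0.5)

The magenta capsule started near (7.3, 3.5) and ended near (8.4, 4.0).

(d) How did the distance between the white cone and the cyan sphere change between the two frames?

+1.9

They were about 6.4 units apart before and 8.3 after — 1.9 units further apart.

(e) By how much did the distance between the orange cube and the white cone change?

-0.8

Before: roughly 6.8 units apart; after: 6.0. That's 0.8 units closer together.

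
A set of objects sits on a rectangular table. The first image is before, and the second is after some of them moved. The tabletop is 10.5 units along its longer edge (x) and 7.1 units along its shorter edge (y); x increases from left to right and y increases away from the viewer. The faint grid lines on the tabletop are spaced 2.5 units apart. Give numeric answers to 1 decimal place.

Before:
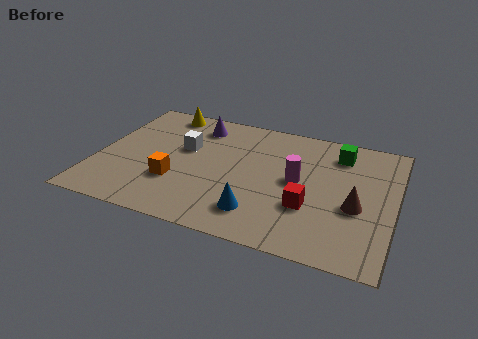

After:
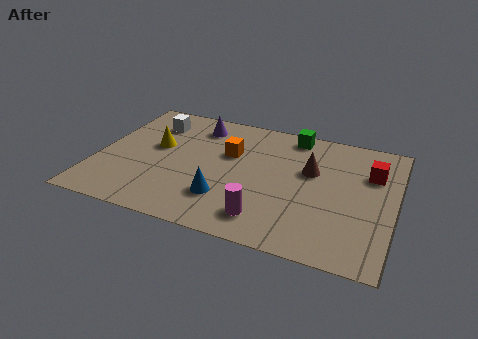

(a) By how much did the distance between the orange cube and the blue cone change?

-0.5

They were about 3.1 units apart before and 2.6 after — 0.5 units closer together.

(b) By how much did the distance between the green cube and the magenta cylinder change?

+2.6

They were about 2.4 units apart before and 5.0 after — 2.6 units further apart.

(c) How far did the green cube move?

1.8

The green cube was near (8.4, 5.7) before and (6.7, 6.3) after, so it travelled √(1.7² + 0.6²) ≈ 1.8 units.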